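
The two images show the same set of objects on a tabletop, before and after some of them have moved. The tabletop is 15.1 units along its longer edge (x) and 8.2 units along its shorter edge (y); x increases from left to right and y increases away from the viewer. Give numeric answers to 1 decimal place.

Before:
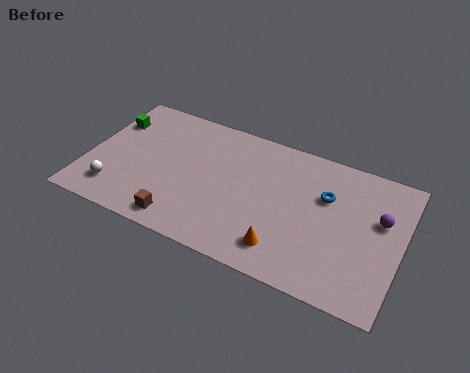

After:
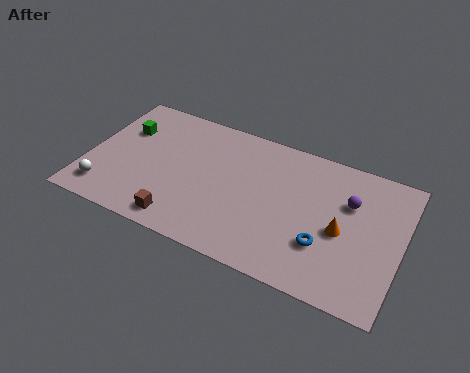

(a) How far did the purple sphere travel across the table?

1.6

The purple sphere was near (14.0, 5.1) before and (12.5, 5.5) after, so it travelled √(1.5² + 0.4²) ≈ 1.6 units.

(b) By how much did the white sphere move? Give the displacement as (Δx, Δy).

(-0.5, -0.2)

The white sphere was at about (1.6, 1.7) and moved to about (1.1, 1.5).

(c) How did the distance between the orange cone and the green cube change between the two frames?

+1.0

The distance was about 10.0 in the first image and 11.0 in the second, so they moved 1.0 units further apart.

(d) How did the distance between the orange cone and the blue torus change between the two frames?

-2.8

The distance was about 4.1 in the first image and 1.3 in the second, so they moved 2.8 units closer together.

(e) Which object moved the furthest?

the orange cone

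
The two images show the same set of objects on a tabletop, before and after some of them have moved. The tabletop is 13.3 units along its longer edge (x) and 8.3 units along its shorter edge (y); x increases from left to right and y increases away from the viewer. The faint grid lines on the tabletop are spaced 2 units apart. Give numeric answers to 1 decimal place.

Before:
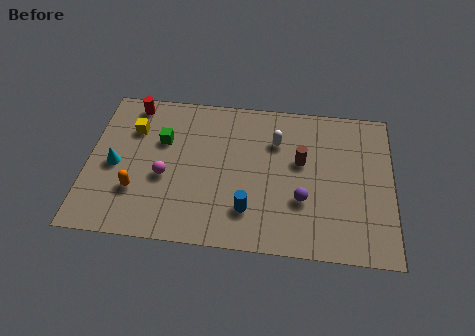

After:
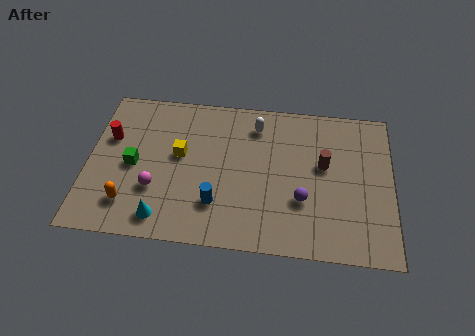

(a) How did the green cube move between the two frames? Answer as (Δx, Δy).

(-1.2, -1.5)

The green cube started near (3.2, 5.4) and ended near (2.0, 3.9).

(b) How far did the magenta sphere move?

0.8

The magenta sphere was near (3.4, 3.4) before and (3.0, 2.7) after, so it travelled √(0.4² + 0.7²) ≈ 0.8 units.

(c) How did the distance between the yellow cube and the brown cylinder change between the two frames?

-1.2

They were about 7.5 units apart before and 6.3 after — 1.2 units closer together.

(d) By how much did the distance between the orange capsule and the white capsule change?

+0.4

The distance was about 6.9 in the first image and 7.3 in the second, so they moved 0.4 units further apart.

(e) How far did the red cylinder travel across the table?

2.2

The red cylinder moved from about (1.8, 7.3) to (0.9, 5.3), a distance of √(0.9² + 2.0²) ≈ 2.2.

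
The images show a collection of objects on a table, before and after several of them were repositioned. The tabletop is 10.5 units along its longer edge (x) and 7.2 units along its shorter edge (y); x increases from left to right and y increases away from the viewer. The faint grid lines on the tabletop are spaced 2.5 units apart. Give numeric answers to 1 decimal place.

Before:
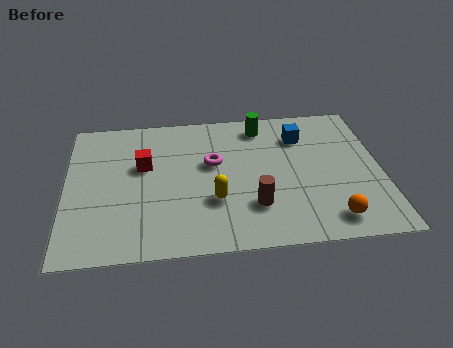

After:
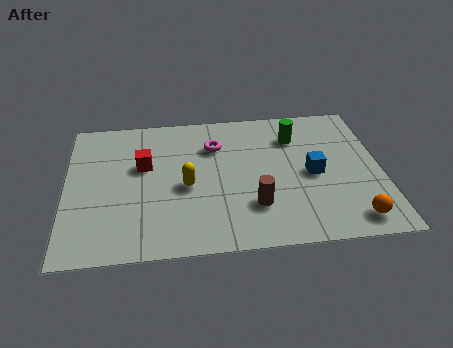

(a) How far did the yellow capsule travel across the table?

1.2

From (4.9, 2.4) to (4.0, 3.2), the yellow capsule covered √(0.9² + 0.8²) ≈ 1.2 units.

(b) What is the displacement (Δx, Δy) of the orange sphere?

(0.7, -0.1)

The orange sphere started near (8.7, 1.1) and ended near (9.4, 1.0).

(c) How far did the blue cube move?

2.0

From (7.9, 5.4) to (8.2, 3.4), the blue cube covered √(0.3² + 2.0²) ≈ 2.0 units.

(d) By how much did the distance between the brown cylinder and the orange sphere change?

+0.7

The distance was about 2.7 in the first image and 3.4 in the second, so they moved 0.7 units further apart.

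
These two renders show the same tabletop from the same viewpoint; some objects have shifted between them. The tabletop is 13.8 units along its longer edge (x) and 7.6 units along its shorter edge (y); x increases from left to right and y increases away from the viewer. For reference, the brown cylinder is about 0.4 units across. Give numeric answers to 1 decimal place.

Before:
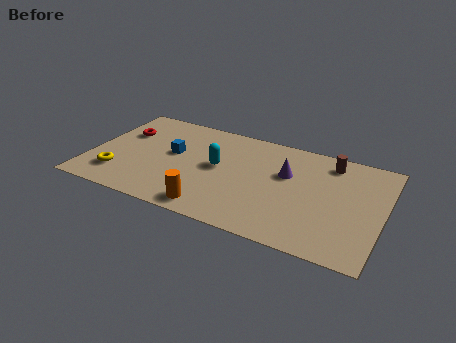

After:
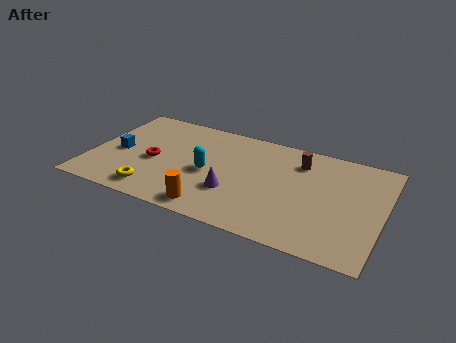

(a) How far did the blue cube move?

2.6

The blue cube moved from about (3.8, 4.3) to (1.3, 3.5), a distance of √(2.5² + 0.8²) ≈ 2.6.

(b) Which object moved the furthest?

the purple cone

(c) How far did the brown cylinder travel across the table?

1.5

From (11.1, 6.4) to (9.7, 5.9), the brown cylinder covered √(1.4² + 0.5²) ≈ 1.5 units.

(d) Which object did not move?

the orange cylinder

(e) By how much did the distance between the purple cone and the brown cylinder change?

+1.9

Before: roughly 2.5 units apart; after: 4.4. That's 1.9 units further apart.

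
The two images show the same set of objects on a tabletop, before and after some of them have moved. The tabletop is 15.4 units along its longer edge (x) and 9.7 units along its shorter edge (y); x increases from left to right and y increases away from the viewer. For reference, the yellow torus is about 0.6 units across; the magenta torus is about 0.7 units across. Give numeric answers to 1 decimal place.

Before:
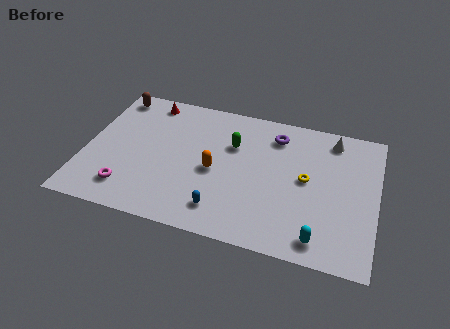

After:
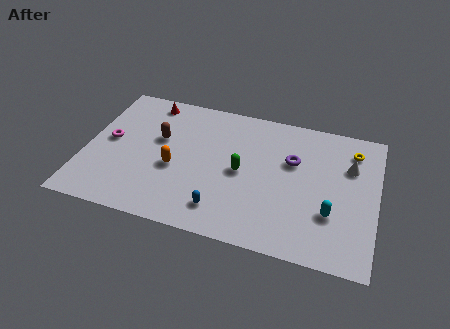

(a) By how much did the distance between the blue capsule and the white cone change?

-0.5

They were about 8.5 units apart before and 8.0 after — 0.5 units closer together.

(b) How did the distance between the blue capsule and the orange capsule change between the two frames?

+0.8

The distance was about 2.7 in the first image and 3.5 in the second, so they moved 0.8 units further apart.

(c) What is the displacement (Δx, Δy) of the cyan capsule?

(0.5, 1.8)

From the two frames, the cyan capsule sits at roughly (12.6, 1.3) before and (13.1, 3.1) after.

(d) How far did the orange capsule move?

2.1

From (6.9, 4.4) to (4.8, 4.0), the orange capsule covered √(2.1² + 0.4²) ≈ 2.1 units.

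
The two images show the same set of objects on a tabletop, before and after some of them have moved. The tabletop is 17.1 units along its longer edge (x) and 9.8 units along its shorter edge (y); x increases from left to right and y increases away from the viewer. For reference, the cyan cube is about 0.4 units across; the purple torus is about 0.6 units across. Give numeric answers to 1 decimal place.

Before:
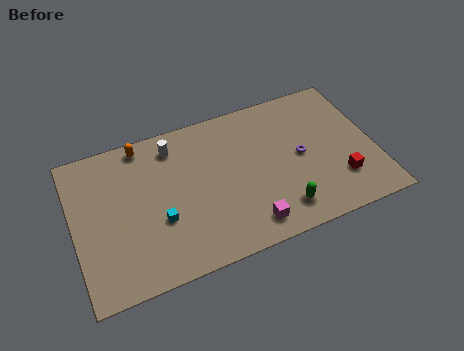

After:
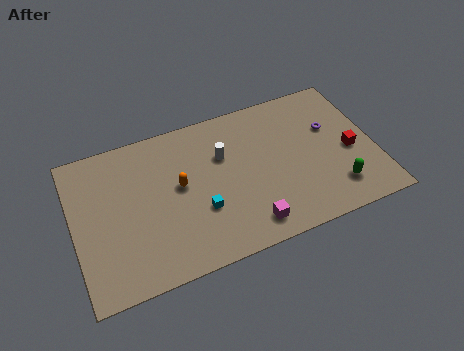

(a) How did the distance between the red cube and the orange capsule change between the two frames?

-2.6

The distance was about 12.4 in the first image and 9.8 in the second, so they moved 2.6 units closer together.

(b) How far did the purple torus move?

2.3

From (12.9, 4.9) to (14.8, 6.2), the purple torus covered √(1.9² + 1.3²) ≈ 2.3 units.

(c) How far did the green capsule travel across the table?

3.2

The green capsule moved from about (11.4, 1.8) to (14.6, 2.1), a distance of √(3.2² + 0.3²) ≈ 3.2.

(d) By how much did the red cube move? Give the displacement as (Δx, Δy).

(0.8, 1.7)

The red cube was at about (14.9, 2.6) and moved to about (15.7, 4.3).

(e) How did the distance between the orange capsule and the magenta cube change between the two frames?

-3.8

Before: roughly 9.0 units apart; after: 5.2. That's 3.8 units closer together.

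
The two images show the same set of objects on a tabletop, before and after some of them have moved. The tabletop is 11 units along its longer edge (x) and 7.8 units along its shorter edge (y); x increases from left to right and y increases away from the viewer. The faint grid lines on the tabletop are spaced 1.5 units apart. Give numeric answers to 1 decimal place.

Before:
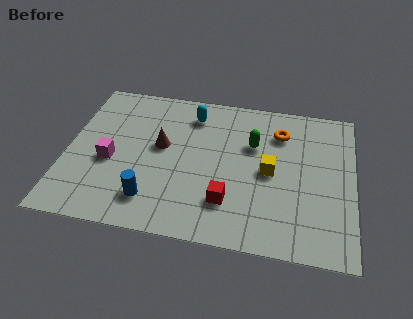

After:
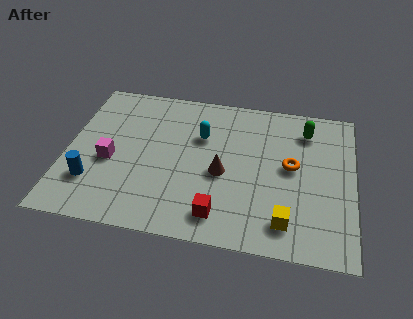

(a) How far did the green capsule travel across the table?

2.3

From (7.1, 5.1) to (9.1, 6.2), the green capsule covered √(2.0² + 1.1²) ≈ 2.3 units.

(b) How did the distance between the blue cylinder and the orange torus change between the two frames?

+1.4

The distance was about 6.4 in the first image and 7.8 in the second, so they moved 1.4 units further apart.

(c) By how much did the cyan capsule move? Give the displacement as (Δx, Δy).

(0.4, -1.1)

From the two frames, the cyan capsule sits at roughly (4.7, 6.3) before and (5.1, 5.2) after.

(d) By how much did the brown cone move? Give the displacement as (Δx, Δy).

(2.4, -1.0)

From the two frames, the brown cone sits at roughly (3.6, 4.4) before and (6.0, 3.4) after.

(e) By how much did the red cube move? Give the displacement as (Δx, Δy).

(-0.3, -0.7)

The red cube started near (6.3, 2.0) and ended near (6.0, 1.3).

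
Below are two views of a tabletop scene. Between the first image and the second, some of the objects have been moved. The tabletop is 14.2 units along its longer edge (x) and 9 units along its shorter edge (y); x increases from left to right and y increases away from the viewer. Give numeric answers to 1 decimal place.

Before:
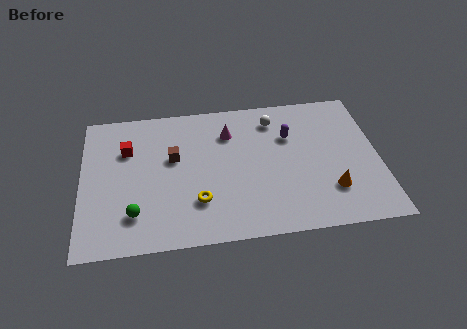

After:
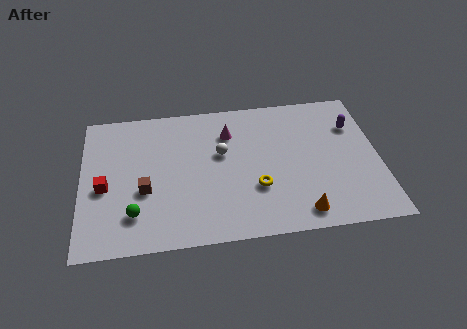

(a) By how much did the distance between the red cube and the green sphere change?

-1.8

The distance was about 4.1 in the first image and 2.3 in the second, so they moved 1.8 units closer together.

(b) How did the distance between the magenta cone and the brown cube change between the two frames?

+2.2

The distance was about 3.0 in the first image and 5.2 in the second, so they moved 2.2 units further apart.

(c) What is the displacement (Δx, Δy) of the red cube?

(-1.1, -2.3)

From the two frames, the red cube sits at roughly (2.2, 6.2) before and (1.1, 3.9) after.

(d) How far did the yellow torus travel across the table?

2.8

From (5.5, 2.5) to (8.3, 3.0), the yellow torus covered √(2.8² + 0.5²) ≈ 2.8 units.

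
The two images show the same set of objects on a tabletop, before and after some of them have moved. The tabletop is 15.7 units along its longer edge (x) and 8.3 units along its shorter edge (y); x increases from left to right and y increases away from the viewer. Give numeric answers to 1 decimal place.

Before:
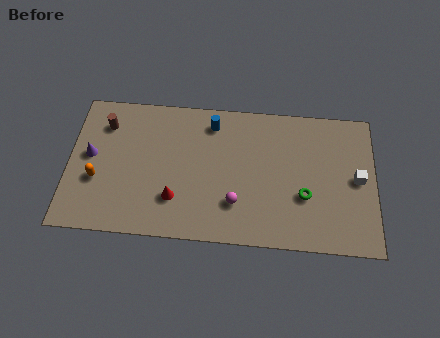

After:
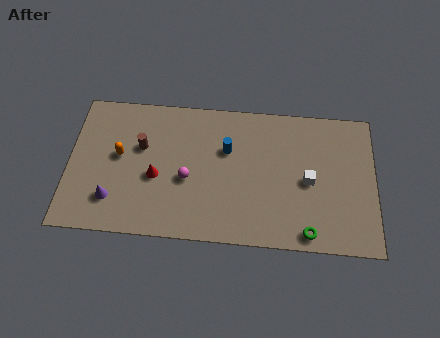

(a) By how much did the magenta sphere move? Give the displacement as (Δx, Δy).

(-2.5, 1.2)

The magenta sphere was at about (8.6, 2.3) and moved to about (6.1, 3.5).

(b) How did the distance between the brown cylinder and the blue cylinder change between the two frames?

-1.1

The distance was about 5.5 in the first image and 4.4 in the second, so they moved 1.1 units closer together.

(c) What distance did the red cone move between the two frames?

1.6

The red cone was near (5.5, 2.3) before and (4.5, 3.5) after, so it travelled √(1.0² + 1.2²) ≈ 1.6 units.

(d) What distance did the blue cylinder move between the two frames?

1.7

The blue cylinder moved from about (7.3, 6.9) to (8.1, 5.4), a distance of √(0.8² + 1.5²) ≈ 1.7.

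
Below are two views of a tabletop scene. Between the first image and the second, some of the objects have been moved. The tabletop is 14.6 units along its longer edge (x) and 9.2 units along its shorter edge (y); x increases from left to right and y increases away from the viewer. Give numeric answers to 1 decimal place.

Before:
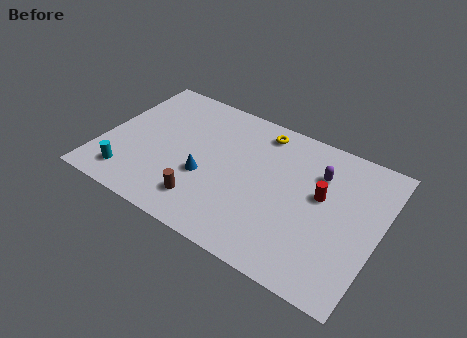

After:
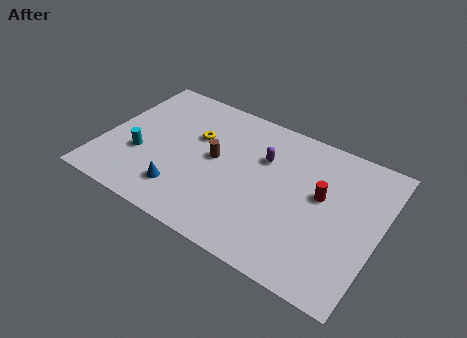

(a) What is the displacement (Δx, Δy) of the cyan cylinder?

(0.3, 1.7)

The cyan cylinder was at about (1.8, 1.6) and moved to about (2.1, 3.3).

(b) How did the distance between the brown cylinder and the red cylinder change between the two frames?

-1.0

The distance was about 6.6 in the first image and 5.6 in the second, so they moved 1.0 units closer together.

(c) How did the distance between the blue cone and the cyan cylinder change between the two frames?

-1.4

The distance was about 4.2 in the first image and 2.8 in the second, so they moved 1.4 units closer together.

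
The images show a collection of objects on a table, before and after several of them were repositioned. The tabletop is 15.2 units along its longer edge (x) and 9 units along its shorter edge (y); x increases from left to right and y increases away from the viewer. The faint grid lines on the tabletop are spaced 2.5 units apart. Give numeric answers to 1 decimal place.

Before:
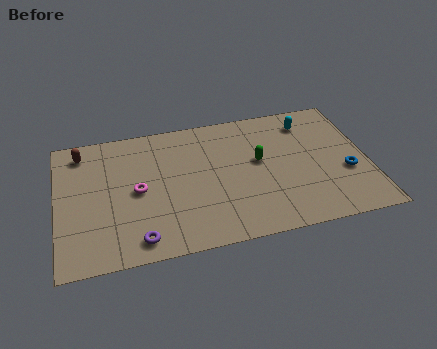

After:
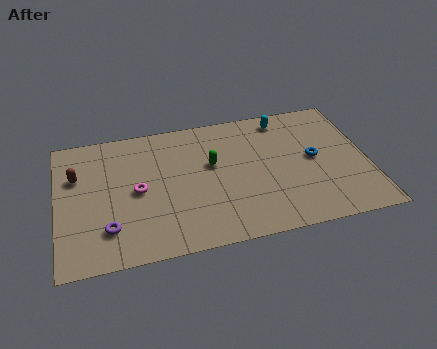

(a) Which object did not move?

the magenta torus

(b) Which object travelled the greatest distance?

the green capsule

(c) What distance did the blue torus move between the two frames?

2.0

From (14.1, 3.4) to (12.6, 4.7), the blue torus covered √(1.5² + 1.3²) ≈ 2.0 units.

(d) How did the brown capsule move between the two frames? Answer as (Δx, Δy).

(-0.3, -1.6)

The brown capsule was at about (1.3, 7.6) and moved to about (1.0, 6.0).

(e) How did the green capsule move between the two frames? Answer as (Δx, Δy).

(-2.3, 0.3)

From the two frames, the green capsule sits at roughly (9.9, 5.1) before and (7.6, 5.4) after.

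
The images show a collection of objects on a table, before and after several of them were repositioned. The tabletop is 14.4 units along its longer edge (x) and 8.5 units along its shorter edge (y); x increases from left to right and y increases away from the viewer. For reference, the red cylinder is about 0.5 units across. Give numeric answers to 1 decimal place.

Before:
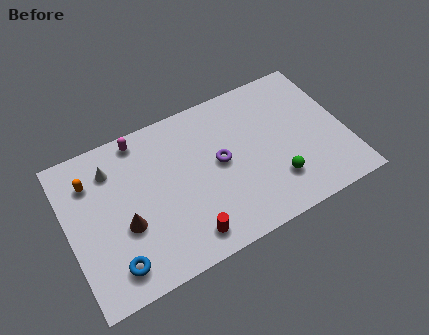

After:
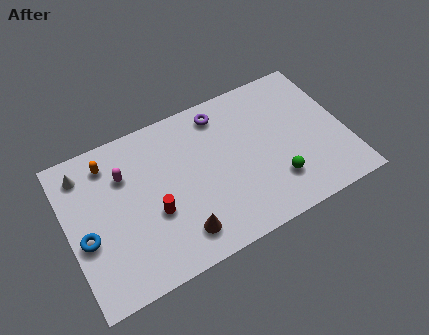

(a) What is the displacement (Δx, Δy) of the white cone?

(-1.4, 0.4)

The white cone started near (2.5, 6.6) and ended near (1.1, 7.0).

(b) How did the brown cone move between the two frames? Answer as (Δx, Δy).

(2.6, -1.7)

The brown cone started near (2.8, 3.3) and ended near (5.4, 1.6).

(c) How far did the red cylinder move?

2.4

The red cylinder moved from about (5.7, 1.3) to (4.3, 3.3), a distance of √(1.4² + 2.0²) ≈ 2.4.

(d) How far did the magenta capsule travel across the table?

1.9

From (4.1, 7.6) to (3.1, 6.0), the magenta capsule covered √(1.0² + 1.6²) ≈ 1.9 units.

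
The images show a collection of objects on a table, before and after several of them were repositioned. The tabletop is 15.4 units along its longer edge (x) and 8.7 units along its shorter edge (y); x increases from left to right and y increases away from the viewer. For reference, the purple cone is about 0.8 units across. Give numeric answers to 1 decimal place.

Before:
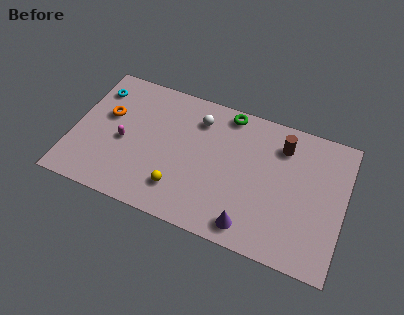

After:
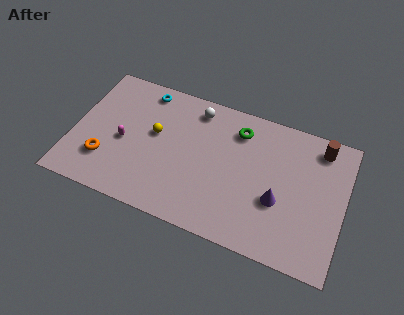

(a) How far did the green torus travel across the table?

1.1

The green torus was near (8.5, 7.8) before and (9.2, 6.9) after, so it travelled √(0.7² + 0.9²) ≈ 1.1 units.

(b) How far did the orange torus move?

2.9

The orange torus was near (1.8, 5.3) before and (2.0, 2.4) after, so it travelled √(0.2² + 2.9²) ≈ 2.9 units.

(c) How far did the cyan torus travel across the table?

2.8

From (1.0, 6.8) to (3.7, 7.6), the cyan torus covered √(2.7² + 0.8²) ≈ 2.8 units.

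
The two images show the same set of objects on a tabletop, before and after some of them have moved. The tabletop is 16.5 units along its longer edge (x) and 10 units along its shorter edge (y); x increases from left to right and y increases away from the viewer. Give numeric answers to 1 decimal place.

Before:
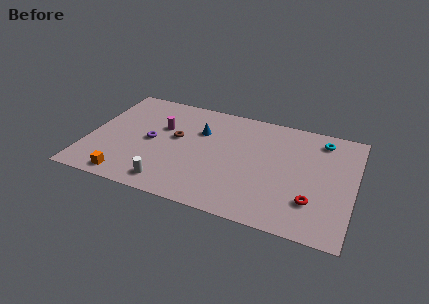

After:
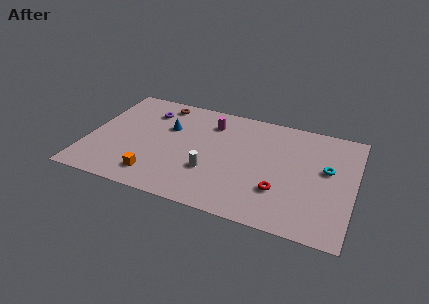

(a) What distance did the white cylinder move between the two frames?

3.1

From (5.4, 1.4) to (7.8, 3.3), the white cylinder covered √(2.4² + 1.9²) ≈ 3.1 units.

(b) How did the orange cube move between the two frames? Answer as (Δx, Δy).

(1.7, 0.7)

From the two frames, the orange cube sits at roughly (2.8, 1.1) before and (4.5, 1.8) after.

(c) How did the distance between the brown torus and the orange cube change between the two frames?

+1.6

The distance was about 5.3 in the first image and 6.9 in the second, so they moved 1.6 units further apart.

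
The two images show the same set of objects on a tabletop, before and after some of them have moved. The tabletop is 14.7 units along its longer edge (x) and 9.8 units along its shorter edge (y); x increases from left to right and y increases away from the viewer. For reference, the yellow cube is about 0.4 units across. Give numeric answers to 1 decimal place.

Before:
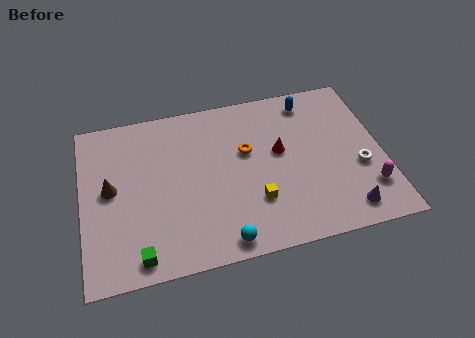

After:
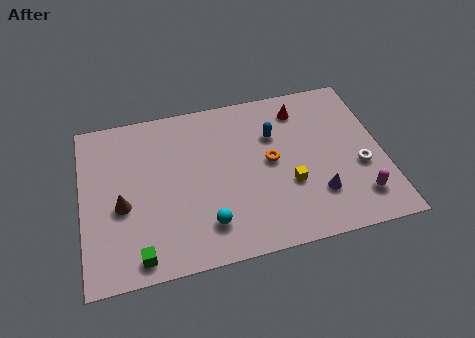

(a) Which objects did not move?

the green cube and the white torus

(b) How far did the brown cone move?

1.2

From (1.4, 5.2) to (1.9, 4.1), the brown cone covered √(0.5² + 1.1²) ≈ 1.2 units.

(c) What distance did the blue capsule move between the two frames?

2.5

From (11.4, 8.4) to (9.5, 6.7), the blue capsule covered √(1.9² + 1.7²) ≈ 2.5 units.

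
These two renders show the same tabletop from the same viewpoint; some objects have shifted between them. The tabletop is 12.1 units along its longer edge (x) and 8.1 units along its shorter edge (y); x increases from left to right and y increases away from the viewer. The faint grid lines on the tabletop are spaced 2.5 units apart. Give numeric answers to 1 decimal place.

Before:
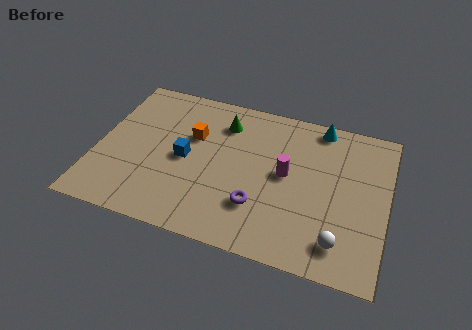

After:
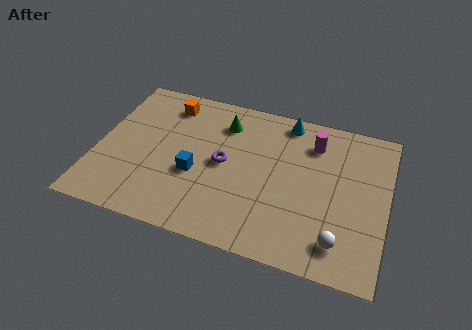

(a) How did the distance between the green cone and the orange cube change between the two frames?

+0.8

They were about 1.6 units apart before and 2.4 after — 0.8 units further apart.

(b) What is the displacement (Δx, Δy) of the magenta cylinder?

(1.0, 2.0)

From the two frames, the magenta cylinder sits at roughly (7.9, 4.3) before and (8.9, 6.3) after.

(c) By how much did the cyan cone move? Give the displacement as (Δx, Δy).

(-1.4, -0.1)

The cyan cone was at about (9.1, 7.3) and moved to about (7.7, 7.2).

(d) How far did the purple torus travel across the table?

2.4

The purple torus was near (6.9, 2.3) before and (5.3, 4.1) after, so it travelled √(1.6² + 1.8²) ≈ 2.4 units.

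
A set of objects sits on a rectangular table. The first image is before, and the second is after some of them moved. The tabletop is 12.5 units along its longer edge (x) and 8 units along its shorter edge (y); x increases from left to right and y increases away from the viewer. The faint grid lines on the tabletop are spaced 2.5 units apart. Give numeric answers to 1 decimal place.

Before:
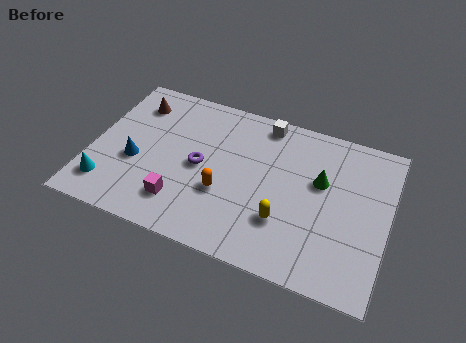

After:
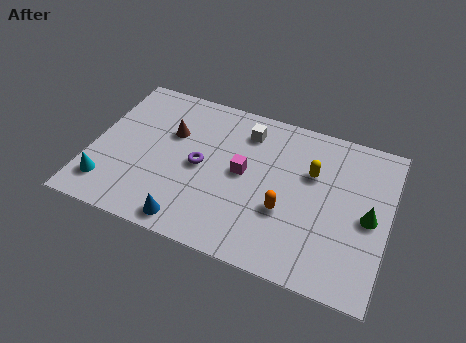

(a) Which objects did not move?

the cyan cone and the purple torus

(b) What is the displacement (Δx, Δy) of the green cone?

(2.1, -1.1)

From the two frames, the green cone sits at roughly (9.6, 4.9) before and (11.7, 3.8) after.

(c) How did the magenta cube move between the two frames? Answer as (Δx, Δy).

(2.4, 2.4)

The magenta cube was at about (4.0, 1.8) and moved to about (6.4, 4.2).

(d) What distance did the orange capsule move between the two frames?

2.6

From (5.7, 2.9) to (8.3, 2.9), the orange capsule covered √(2.6² + 0.0²) ≈ 2.6 units.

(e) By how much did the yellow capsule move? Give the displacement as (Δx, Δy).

(0.9, 2.8)

From the two frames, the yellow capsule sits at roughly (8.3, 2.4) before and (9.2, 5.2) after.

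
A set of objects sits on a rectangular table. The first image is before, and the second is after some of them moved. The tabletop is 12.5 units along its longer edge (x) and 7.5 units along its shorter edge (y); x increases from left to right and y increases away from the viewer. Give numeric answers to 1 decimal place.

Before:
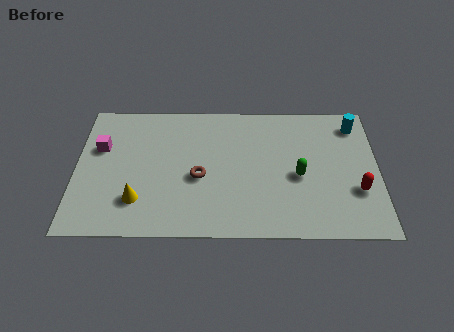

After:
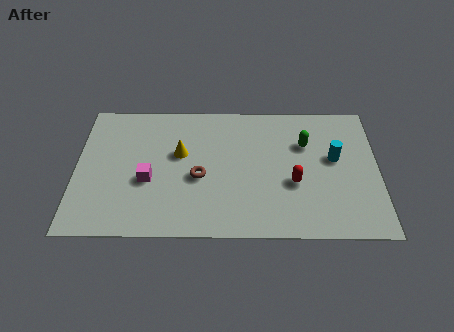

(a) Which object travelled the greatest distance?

the yellow cone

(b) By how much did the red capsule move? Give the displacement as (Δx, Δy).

(-2.6, 0.4)

The red capsule was at about (11.6, 2.5) and moved to about (9.0, 2.9).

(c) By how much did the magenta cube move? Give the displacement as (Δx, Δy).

(2.0, -1.8)

From the two frames, the magenta cube sits at roughly (1.0, 4.8) before and (3.0, 3.0) after.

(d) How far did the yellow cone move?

3.1

The yellow cone moved from about (2.6, 1.9) to (4.3, 4.5), a distance of √(1.7² + 2.6²) ≈ 3.1.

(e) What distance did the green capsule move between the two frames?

1.8

The green capsule moved from about (9.2, 3.3) to (9.5, 5.1), a distance of √(0.3² + 1.8²) ≈ 1.8.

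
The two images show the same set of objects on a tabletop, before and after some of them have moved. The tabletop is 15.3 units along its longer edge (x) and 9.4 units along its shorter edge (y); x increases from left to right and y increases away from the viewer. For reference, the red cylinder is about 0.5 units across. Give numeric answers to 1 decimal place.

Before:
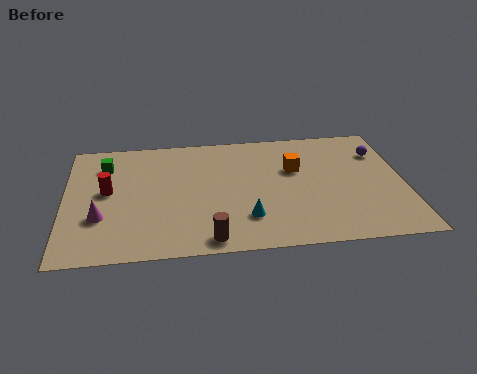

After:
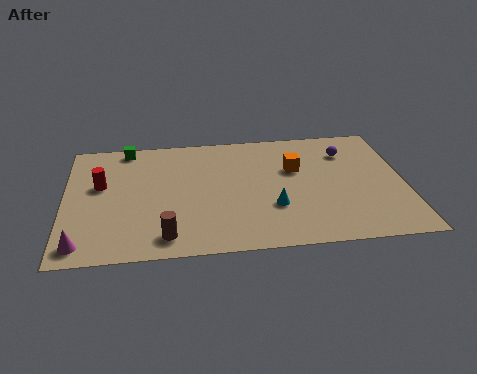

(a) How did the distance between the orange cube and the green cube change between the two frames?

-0.7

They were about 8.7 units apart before and 8.0 after — 0.7 units closer together.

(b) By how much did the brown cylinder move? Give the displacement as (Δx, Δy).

(-1.9, 0.4)

The brown cylinder started near (6.4, 1.0) and ended near (4.5, 1.4).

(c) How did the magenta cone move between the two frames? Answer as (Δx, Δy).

(-0.8, -1.9)

From the two frames, the magenta cone sits at roughly (1.6, 3.1) before and (0.8, 1.2) after.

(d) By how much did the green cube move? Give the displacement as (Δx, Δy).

(1.0, 1.3)

The green cube started near (1.8, 7.2) and ended near (2.8, 8.5).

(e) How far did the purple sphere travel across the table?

1.5

From (14.3, 6.9) to (12.8, 7.1), the purple sphere covered √(1.5² + 0.2²) ≈ 1.5 units.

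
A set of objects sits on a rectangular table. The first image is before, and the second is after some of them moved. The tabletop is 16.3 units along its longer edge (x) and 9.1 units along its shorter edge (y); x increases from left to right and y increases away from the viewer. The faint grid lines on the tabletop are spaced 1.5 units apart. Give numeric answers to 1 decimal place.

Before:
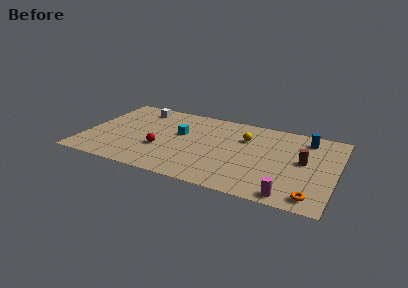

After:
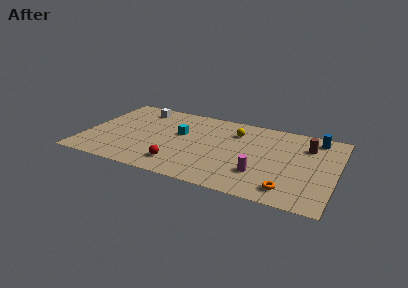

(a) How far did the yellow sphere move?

0.9

The yellow sphere moved from about (10.3, 6.3) to (9.6, 6.8), a distance of √(0.7² + 0.5²) ≈ 0.9.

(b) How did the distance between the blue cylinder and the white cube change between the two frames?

+0.6

They were about 11.1 units apart before and 11.7 after — 0.6 units further apart.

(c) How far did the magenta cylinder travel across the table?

2.6

From (13.6, 0.9) to (11.6, 2.6), the magenta cylinder covered √(2.0² + 1.7²) ≈ 2.6 units.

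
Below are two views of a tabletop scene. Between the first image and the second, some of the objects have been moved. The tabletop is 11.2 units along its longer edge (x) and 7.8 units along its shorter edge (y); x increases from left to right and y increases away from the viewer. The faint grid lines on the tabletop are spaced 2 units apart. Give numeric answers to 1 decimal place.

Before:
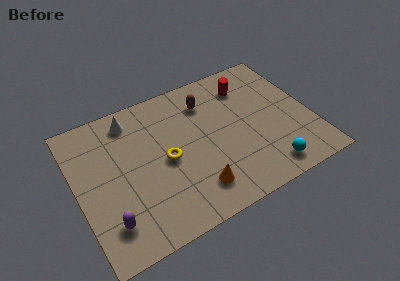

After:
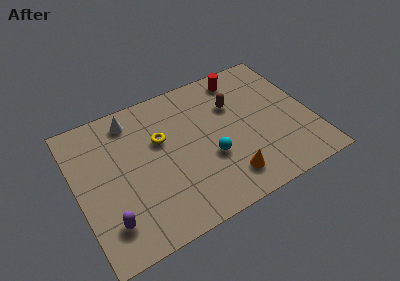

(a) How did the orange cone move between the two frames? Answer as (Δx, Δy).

(1.5, -0.1)

The orange cone was at about (5.3, 1.6) and moved to about (6.8, 1.5).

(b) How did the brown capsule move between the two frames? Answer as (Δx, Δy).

(1.2, -0.7)

The brown capsule was at about (6.5, 6.0) and moved to about (7.7, 5.3).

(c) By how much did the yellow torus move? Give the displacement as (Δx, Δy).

(-0.1, 1.2)

The yellow torus was at about (4.2, 3.7) and moved to about (4.1, 4.9).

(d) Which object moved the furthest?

the cyan sphere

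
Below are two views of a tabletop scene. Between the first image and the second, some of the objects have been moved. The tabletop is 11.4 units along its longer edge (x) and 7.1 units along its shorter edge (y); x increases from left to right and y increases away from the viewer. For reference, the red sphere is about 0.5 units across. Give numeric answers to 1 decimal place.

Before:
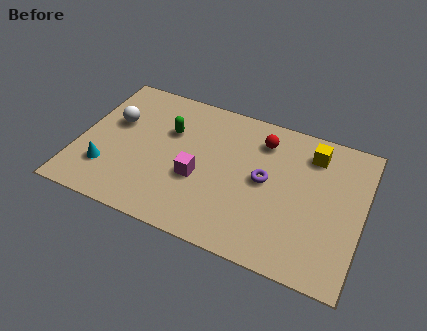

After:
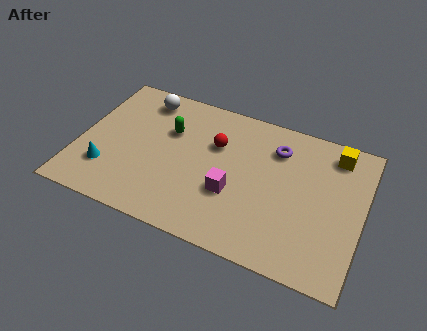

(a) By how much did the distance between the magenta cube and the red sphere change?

-1.3

The distance was about 3.6 in the first image and 2.3 in the second, so they moved 1.3 units closer together.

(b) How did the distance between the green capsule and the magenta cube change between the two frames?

+1.1

The distance was about 2.4 in the first image and 3.5 in the second, so they moved 1.1 units further apart.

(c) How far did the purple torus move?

1.7

The purple torus was near (7.5, 3.7) before and (7.8, 5.4) after, so it travelled √(0.3² + 1.7²) ≈ 1.7 units.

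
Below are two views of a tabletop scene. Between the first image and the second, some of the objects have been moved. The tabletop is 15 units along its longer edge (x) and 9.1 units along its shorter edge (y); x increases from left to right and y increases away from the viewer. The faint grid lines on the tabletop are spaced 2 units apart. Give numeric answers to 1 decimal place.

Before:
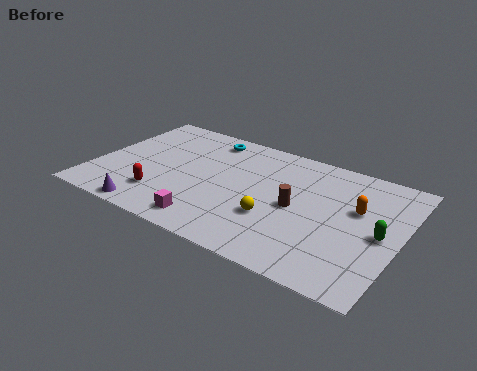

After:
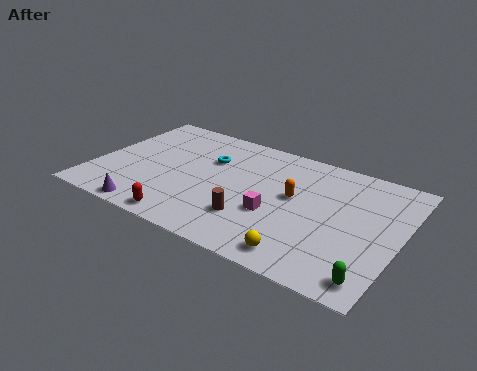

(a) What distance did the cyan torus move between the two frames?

1.7

The cyan torus moved from about (5.0, 7.8) to (5.4, 6.1), a distance of √(0.4² + 1.7²) ≈ 1.7.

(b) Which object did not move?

the purple cone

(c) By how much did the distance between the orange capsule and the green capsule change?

+4.0

They were about 1.8 units apart before and 5.8 after — 4.0 units further apart.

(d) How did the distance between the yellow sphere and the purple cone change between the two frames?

+1.3

Before: roughly 6.2 units apart; after: 7.5. That's 1.3 units further apart.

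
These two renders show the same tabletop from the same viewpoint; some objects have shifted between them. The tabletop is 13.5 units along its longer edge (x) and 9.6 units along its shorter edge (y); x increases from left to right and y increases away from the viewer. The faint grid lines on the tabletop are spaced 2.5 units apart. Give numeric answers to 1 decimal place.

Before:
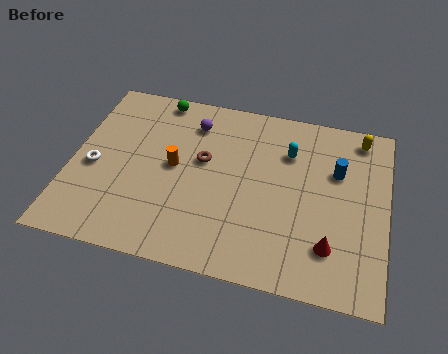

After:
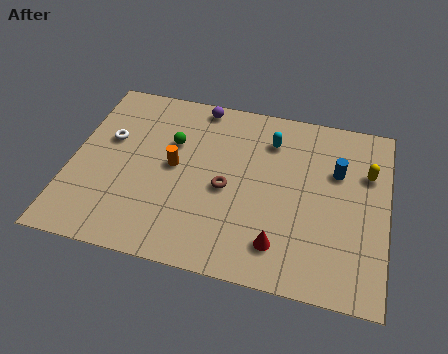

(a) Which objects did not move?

the orange cylinder and the blue cylinder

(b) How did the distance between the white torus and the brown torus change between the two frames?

+0.6

The distance was about 4.8 in the first image and 5.4 in the second, so they moved 0.6 units further apart.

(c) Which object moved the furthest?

the green sphere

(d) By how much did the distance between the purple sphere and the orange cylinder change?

+1.1

The distance was about 2.7 in the first image and 3.8 in the second, so they moved 1.1 units further apart.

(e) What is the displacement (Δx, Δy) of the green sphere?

(0.8, -2.4)

The green sphere started near (3.4, 8.7) and ended near (4.2, 6.3).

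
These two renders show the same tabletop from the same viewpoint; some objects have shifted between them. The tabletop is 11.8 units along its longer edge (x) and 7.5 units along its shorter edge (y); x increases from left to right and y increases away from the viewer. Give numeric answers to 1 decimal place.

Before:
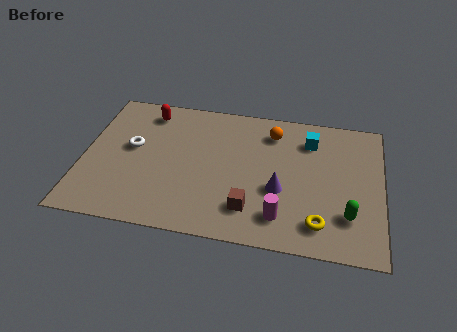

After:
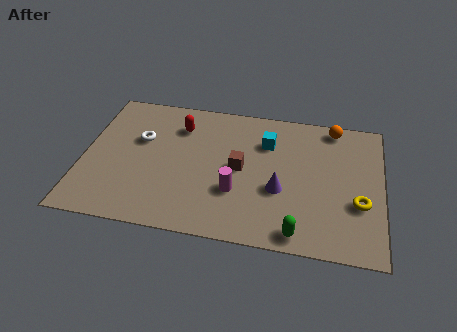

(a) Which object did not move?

the purple cone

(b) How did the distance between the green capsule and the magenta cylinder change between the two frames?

+0.4

They were about 2.6 units apart before and 3.0 after — 0.4 units further apart.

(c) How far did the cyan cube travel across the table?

1.7

The cyan cube was near (8.9, 5.8) before and (7.2, 5.4) after, so it travelled √(1.7² + 0.4²) ≈ 1.7 units.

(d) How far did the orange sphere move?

2.5

The orange sphere moved from about (7.4, 6.0) to (9.8, 6.7), a distance of √(2.4² + 0.7²) ≈ 2.5.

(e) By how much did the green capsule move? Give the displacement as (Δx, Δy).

(-1.9, -1.2)

The green capsule was at about (10.5, 2.0) and moved to about (8.6, 0.8).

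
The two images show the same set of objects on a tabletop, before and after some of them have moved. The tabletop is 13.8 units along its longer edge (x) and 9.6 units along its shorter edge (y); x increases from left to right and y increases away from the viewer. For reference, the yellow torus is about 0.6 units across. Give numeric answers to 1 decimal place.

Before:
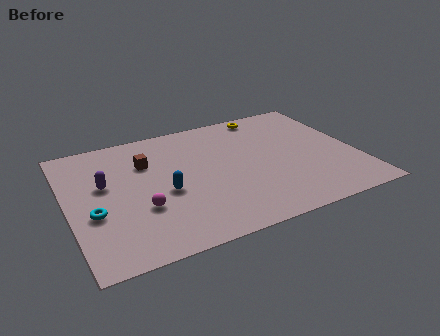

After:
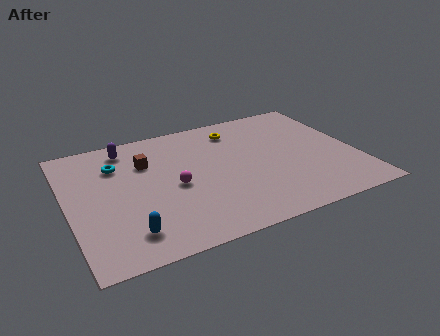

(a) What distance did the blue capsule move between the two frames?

3.0

The blue capsule was near (4.5, 4.1) before and (2.5, 1.8) after, so it travelled √(2.0² + 2.3²) ≈ 3.0 units.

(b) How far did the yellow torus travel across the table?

1.8

From (10.0, 8.6) to (8.4, 7.8), the yellow torus covered √(1.6² + 0.8²) ≈ 1.8 units.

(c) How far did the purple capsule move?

2.8

The purple capsule moved from about (1.8, 5.7) to (3.1, 8.2), a distance of √(1.3² + 2.5²) ≈ 2.8.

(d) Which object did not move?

the brown cube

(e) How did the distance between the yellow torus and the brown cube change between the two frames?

-1.8

The distance was about 6.4 in the first image and 4.6 in the second, so they moved 1.8 units closer together.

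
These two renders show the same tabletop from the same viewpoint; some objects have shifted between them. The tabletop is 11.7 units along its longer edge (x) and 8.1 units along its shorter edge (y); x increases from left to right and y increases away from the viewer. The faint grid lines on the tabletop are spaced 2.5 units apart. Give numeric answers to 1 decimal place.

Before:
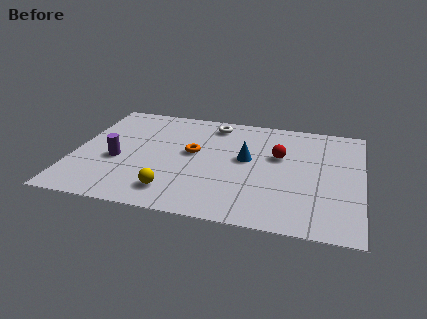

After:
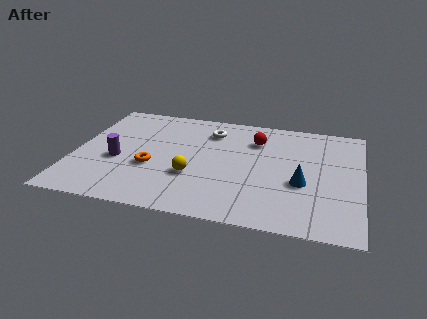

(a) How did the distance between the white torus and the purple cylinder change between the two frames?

-0.5

Before: roughly 5.2 units apart; after: 4.7. That's 0.5 units closer together.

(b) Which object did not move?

the purple cylinder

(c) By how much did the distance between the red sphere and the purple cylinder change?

-0.6

The distance was about 6.7 in the first image and 6.1 in the second, so they moved 0.6 units closer together.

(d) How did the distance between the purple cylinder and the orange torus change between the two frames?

-1.8

Before: roughly 3.2 units apart; after: 1.4. That's 1.8 units closer together.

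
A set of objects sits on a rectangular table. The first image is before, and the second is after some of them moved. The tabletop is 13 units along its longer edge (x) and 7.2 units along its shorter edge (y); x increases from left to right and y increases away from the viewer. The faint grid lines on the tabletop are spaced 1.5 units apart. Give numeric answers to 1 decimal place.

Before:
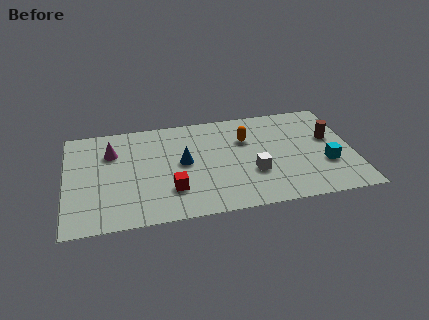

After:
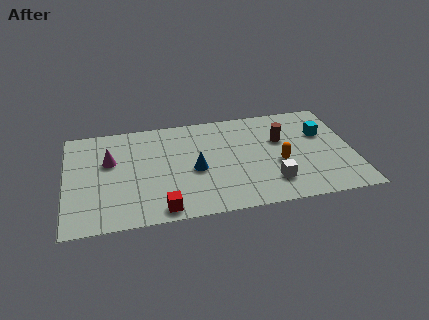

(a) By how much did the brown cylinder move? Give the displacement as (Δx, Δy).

(-2.2, 0.3)

The brown cylinder was at about (12.0, 4.3) and moved to about (9.8, 4.6).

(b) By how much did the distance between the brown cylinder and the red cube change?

-0.9

Before: roughly 7.7 units apart; after: 6.8. That's 0.9 units closer together.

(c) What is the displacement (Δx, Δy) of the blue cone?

(0.5, -0.6)

From the two frames, the blue cone sits at roughly (5.3, 3.8) before and (5.8, 3.2) after.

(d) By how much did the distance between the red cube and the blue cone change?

+1.0

Before: roughly 1.9 units apart; after: 2.9. That's 1.0 units further apart.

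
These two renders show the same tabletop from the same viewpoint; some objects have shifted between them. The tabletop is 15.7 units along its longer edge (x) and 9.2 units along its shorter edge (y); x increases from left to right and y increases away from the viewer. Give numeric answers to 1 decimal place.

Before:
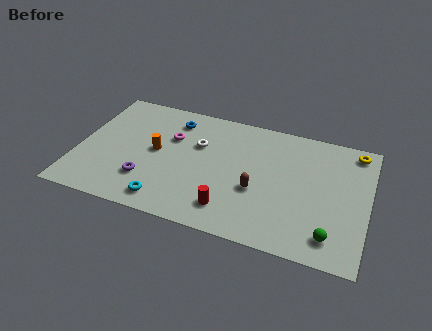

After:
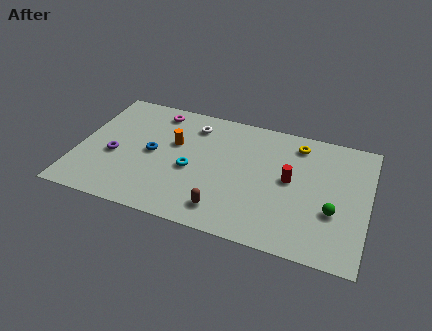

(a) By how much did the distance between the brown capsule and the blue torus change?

-1.1

Before: roughly 6.3 units apart; after: 5.2. That's 1.1 units closer together.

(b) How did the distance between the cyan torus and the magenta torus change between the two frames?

-0.3

They were about 4.8 units apart before and 4.5 after — 0.3 units closer together.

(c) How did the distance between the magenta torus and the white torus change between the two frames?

+0.7

They were about 1.5 units apart before and 2.2 after — 0.7 units further apart.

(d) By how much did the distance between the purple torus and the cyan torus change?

+2.5

They were about 1.7 units apart before and 4.2 after — 2.5 units further apart.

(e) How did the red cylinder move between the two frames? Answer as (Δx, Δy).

(3.0, 3.1)

From the two frames, the red cylinder sits at roughly (8.5, 1.8) before and (11.5, 4.9) after.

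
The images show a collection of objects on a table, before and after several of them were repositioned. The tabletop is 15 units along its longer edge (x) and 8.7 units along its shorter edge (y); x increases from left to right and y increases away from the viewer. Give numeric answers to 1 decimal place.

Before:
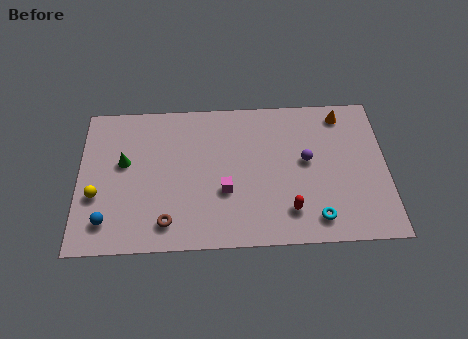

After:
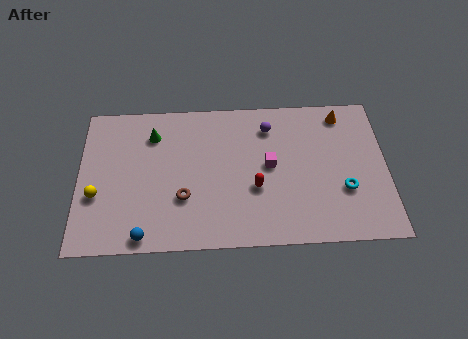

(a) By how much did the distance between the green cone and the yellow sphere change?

+2.1

Before: roughly 2.3 units apart; after: 4.4. That's 2.1 units further apart.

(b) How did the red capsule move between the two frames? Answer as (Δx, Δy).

(-1.6, 1.4)

The red capsule started near (10.2, 1.9) and ended near (8.6, 3.3).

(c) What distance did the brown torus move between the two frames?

1.6

From (4.3, 1.5) to (5.1, 2.9), the brown torus covered √(0.8² + 1.4²) ≈ 1.6 units.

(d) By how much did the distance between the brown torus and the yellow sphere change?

+0.4

They were about 3.8 units apart before and 4.2 after — 0.4 units further apart.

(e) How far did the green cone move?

2.1

The green cone was near (2.2, 5.1) before and (3.6, 6.7) after, so it travelled √(1.4² + 1.6²) ≈ 2.1 units.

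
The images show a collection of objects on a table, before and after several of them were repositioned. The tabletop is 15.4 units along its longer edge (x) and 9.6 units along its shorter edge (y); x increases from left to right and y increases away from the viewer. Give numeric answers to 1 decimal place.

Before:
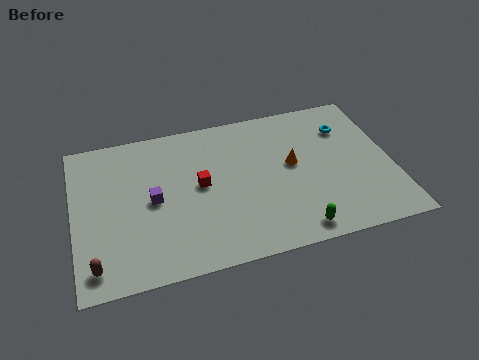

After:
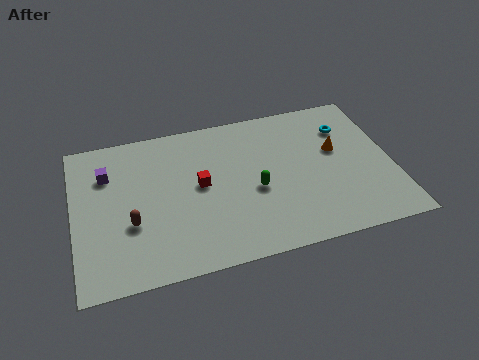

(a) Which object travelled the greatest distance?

the green capsule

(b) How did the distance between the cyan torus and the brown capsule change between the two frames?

-2.4

The distance was about 13.7 in the first image and 11.3 in the second, so they moved 2.4 units closer together.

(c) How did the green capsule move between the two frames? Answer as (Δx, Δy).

(-1.7, 3.0)

The green capsule started near (10.4, 1.1) and ended near (8.7, 4.1).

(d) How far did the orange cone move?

2.2

From (10.6, 5.3) to (12.8, 5.7), the orange cone covered √(2.2² + 0.4²) ≈ 2.2 units.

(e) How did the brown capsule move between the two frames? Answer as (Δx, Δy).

(1.8, 2.1)

From the two frames, the brown capsule sits at roughly (0.9, 1.4) before and (2.7, 3.5) after.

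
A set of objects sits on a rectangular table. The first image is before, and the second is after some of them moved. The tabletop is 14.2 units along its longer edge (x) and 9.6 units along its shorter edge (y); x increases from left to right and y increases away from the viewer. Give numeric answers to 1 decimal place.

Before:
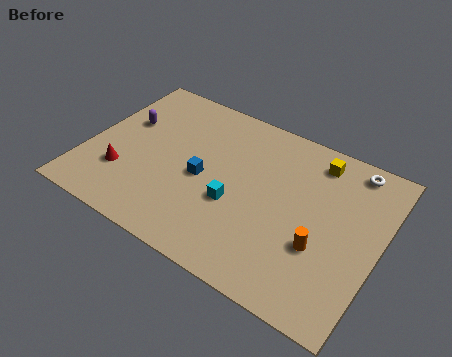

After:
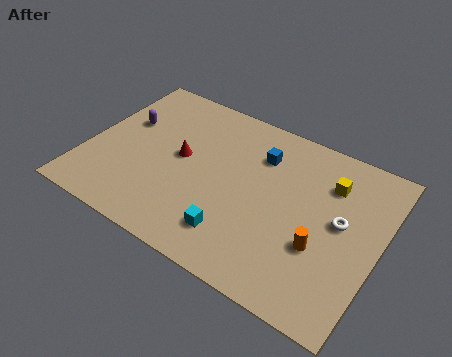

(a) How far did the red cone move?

3.4

The red cone moved from about (2.0, 2.8) to (4.5, 5.1), a distance of √(2.5² + 2.3²) ≈ 3.4.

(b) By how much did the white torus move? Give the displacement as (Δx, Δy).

(-0.1, -3.3)

The white torus started near (12.4, 8.5) and ended near (12.3, 5.2).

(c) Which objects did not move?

the orange cylinder and the purple capsule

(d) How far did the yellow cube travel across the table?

1.3

The yellow cube was near (10.7, 8.1) before and (11.5, 7.1) after, so it travelled √(0.8² + 1.0²) ≈ 1.3 units.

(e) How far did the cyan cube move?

1.7

The cyan cube moved from about (7.4, 3.7) to (7.7, 2.0), a distance of √(0.3² + 1.7²) ≈ 1.7.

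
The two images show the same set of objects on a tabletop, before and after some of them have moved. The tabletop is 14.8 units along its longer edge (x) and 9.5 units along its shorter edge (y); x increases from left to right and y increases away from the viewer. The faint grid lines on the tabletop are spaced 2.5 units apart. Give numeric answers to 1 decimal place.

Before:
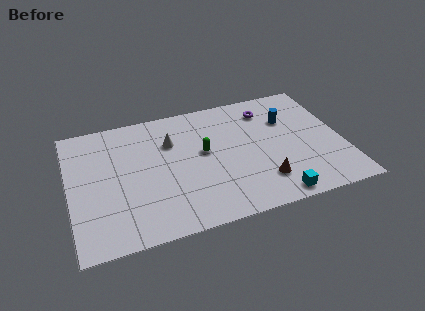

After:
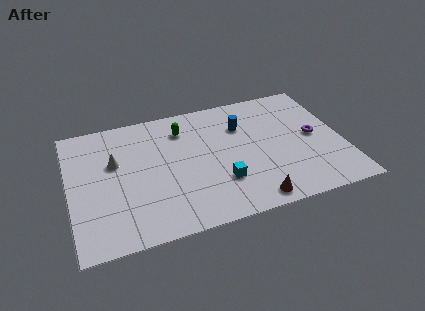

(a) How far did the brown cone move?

1.4

The brown cone moved from about (10.2, 2.2) to (9.5, 1.0), a distance of √(0.7² + 1.2²) ≈ 1.4.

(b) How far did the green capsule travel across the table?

2.3

The green capsule was near (7.3, 5.3) before and (6.3, 7.4) after, so it travelled √(1.0² + 2.1²) ≈ 2.3 units.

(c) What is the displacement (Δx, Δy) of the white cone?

(-3.1, -0.7)

The white cone was at about (5.6, 6.6) and moved to about (2.5, 5.9).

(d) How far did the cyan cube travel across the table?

3.3

The cyan cube moved from about (10.7, 0.9) to (8.0, 2.8), a distance of √(2.7² + 1.9²) ≈ 3.3.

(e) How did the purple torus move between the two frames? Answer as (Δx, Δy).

(2.3, -2.8)

The purple torus started near (11.0, 7.6) and ended near (13.3, 4.8).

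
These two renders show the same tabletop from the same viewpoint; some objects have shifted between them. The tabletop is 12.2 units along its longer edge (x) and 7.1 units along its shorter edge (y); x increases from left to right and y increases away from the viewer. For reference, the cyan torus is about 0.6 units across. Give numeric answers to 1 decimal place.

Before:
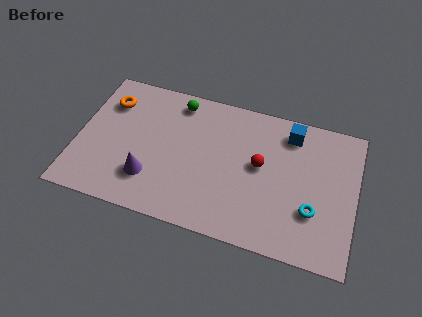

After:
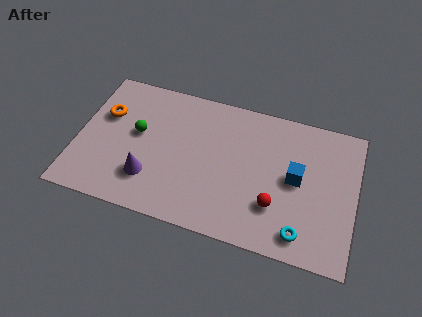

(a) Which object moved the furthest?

the green sphere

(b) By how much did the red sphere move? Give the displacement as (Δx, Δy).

(0.8, -1.8)

The red sphere was at about (8.0, 3.9) and moved to about (8.8, 2.1).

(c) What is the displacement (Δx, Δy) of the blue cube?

(0.4, -2.2)

The blue cube started near (9.2, 5.9) and ended near (9.6, 3.7).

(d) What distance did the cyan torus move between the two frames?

1.3

The cyan torus moved from about (10.4, 2.3) to (10.0, 1.1), a distance of √(0.4² + 1.2²) ≈ 1.3.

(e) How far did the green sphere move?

2.6

The green sphere moved from about (4.2, 6.1) to (2.6, 4.0), a distance of √(1.6² + 2.1²) ≈ 2.6.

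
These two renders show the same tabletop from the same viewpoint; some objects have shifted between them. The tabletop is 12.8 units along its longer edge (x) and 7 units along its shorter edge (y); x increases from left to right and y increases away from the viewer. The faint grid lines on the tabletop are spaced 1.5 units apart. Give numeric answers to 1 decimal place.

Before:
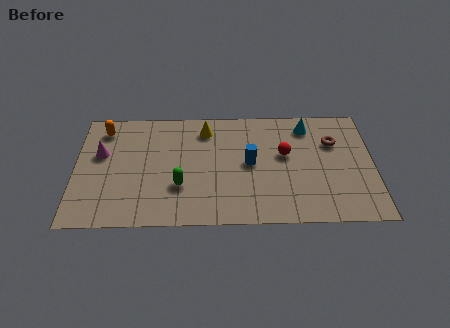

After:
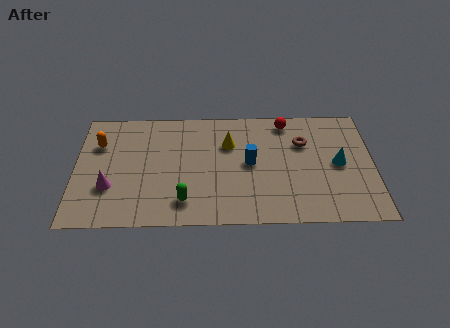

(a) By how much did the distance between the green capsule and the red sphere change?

+1.6

They were about 4.8 units apart before and 6.4 after — 1.6 units further apart.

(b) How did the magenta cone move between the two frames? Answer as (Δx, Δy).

(0.4, -2.0)

The magenta cone started near (1.1, 4.3) and ended near (1.5, 2.3).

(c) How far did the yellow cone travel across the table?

1.3

The yellow cone was near (5.6, 5.7) before and (6.6, 4.8) after, so it travelled √(1.0² + 0.9²) ≈ 1.3 units.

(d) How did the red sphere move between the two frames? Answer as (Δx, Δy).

(0.1, 2.0)

The red sphere was at about (9.0, 4.1) and moved to about (9.1, 6.1).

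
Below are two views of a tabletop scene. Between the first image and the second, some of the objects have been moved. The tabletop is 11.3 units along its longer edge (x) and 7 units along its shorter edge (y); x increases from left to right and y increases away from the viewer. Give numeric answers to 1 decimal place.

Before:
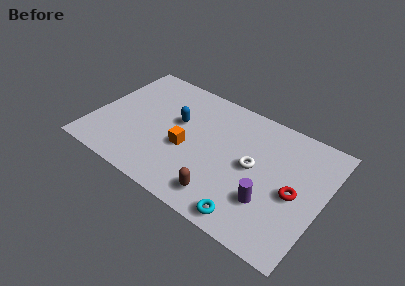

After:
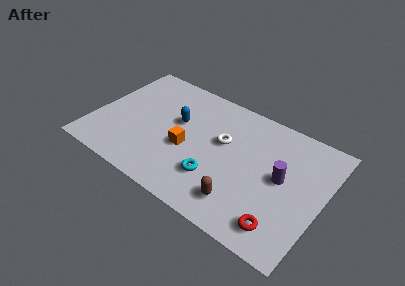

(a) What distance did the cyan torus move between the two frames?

2.2

The cyan torus was near (8.2, 0.8) before and (6.3, 2.0) after, so it travelled √(1.9² + 1.2²) ≈ 2.2 units.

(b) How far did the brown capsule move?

0.9

The brown capsule was near (6.8, 1.2) before and (7.7, 1.4) after, so it travelled √(0.9² + 0.2²) ≈ 0.9 units.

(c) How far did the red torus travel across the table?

2.0

The red torus was near (10.0, 3.2) before and (9.7, 1.2) after, so it travelled √(0.3² + 2.0²) ≈ 2.0 units.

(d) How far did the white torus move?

1.7

The white torus moved from about (7.9, 3.6) to (6.3, 4.2), a distance of √(1.6² + 0.6²) ≈ 1.7.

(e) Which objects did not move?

the blue capsule and the orange cube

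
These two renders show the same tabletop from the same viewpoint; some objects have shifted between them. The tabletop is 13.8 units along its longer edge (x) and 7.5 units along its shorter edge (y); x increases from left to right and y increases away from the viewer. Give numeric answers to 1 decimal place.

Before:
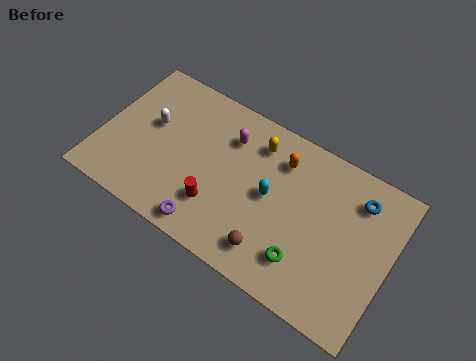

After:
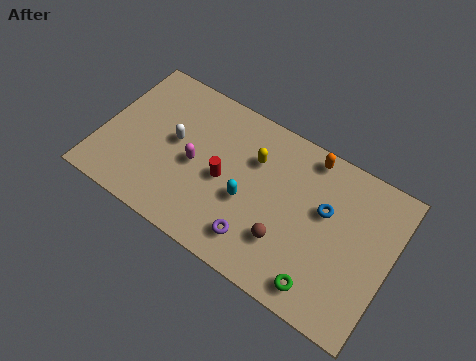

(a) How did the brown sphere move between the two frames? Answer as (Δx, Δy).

(0.5, 0.8)

From the two frames, the brown sphere sits at roughly (8.6, 1.4) before and (9.1, 2.2) after.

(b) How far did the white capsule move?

1.2

The white capsule moved from about (2.2, 4.4) to (3.4, 4.1), a distance of √(1.2² + 0.3²) ≈ 1.2.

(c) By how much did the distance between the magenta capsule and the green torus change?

+1.2

Before: roughly 5.7 units apart; after: 6.9. That's 1.2 units further apart.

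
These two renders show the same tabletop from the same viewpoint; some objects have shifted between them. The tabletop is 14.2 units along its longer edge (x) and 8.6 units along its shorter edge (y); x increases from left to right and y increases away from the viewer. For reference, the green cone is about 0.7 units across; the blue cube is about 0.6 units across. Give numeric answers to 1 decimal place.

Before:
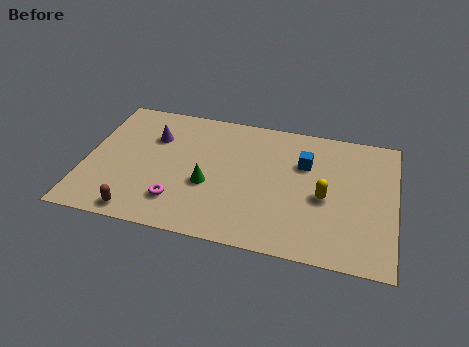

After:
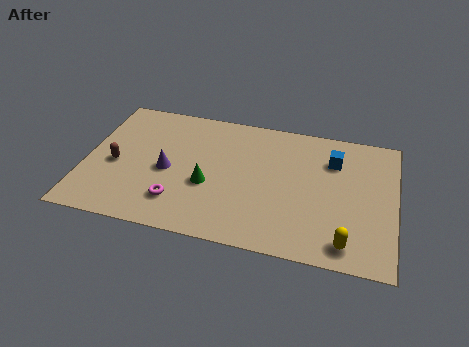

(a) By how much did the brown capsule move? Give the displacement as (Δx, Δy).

(-1.3, 2.9)

The brown capsule was at about (2.7, 0.9) and moved to about (1.4, 3.8).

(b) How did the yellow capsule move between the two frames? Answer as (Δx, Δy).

(1.1, -2.6)

The yellow capsule started near (11.0, 3.8) and ended near (12.1, 1.2).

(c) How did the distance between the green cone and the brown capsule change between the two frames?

+0.4

The distance was about 3.9 in the first image and 4.3 in the second, so they moved 0.4 units further apart.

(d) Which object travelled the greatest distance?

the brown capsule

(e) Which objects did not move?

the green cone and the magenta torus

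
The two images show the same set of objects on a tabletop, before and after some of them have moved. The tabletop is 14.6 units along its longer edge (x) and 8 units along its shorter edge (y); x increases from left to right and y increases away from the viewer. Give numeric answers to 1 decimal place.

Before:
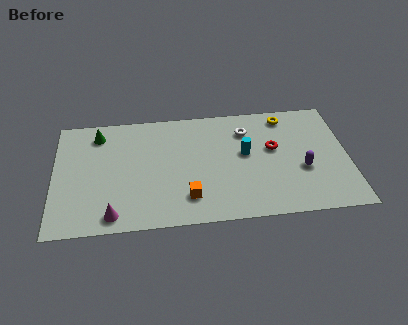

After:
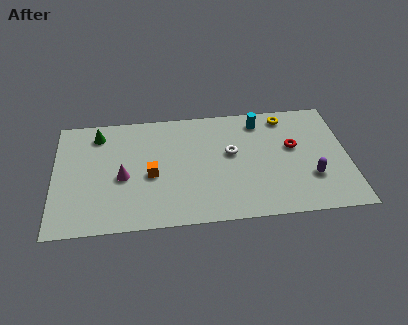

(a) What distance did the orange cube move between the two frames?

2.5

The orange cube was near (6.6, 1.8) before and (4.8, 3.5) after, so it travelled √(1.8² + 1.7²) ≈ 2.5 units.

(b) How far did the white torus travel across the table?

1.7

From (9.6, 6.1) to (8.8, 4.6), the white torus covered √(0.8² + 1.5²) ≈ 1.7 units.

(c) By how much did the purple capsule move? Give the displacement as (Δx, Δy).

(0.4, -0.6)

From the two frames, the purple capsule sits at roughly (12.3, 3.1) before and (12.7, 2.5) after.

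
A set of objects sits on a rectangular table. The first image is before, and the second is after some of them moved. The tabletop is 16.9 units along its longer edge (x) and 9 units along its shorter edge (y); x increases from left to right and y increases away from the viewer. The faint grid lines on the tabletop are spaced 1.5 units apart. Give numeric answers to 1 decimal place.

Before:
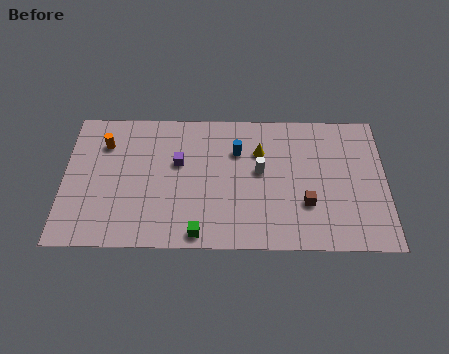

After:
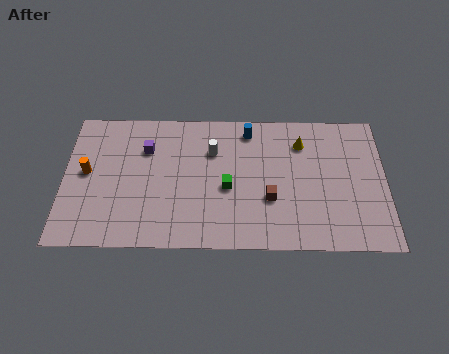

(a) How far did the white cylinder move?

2.8

The white cylinder moved from about (10.3, 5.0) to (7.8, 6.3), a distance of √(2.5² + 1.3²) ≈ 2.8.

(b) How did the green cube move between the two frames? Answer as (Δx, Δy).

(1.5, 3.0)

From the two frames, the green cube sits at roughly (7.1, 0.9) before and (8.6, 3.9) after.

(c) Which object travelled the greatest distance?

the green cube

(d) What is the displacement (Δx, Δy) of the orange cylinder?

(-0.9, -1.9)

The orange cylinder started near (2.1, 6.7) and ended near (1.2, 4.8).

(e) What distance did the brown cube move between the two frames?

1.9

The brown cube moved from about (12.7, 2.9) to (10.8, 3.2), a distance of √(1.9² + 0.3²) ≈ 1.9.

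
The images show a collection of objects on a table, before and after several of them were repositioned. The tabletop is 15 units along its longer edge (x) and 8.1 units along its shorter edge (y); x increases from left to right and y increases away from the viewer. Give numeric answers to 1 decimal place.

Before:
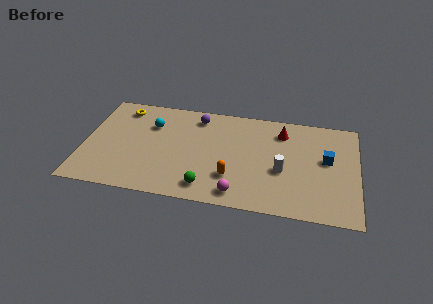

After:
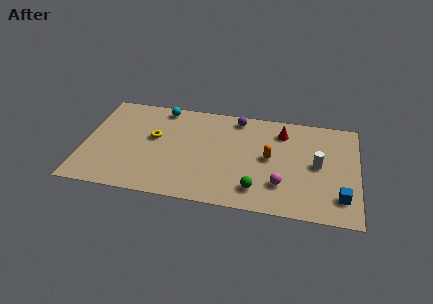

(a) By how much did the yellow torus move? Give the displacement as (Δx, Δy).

(1.9, -2.1)

The yellow torus was at about (1.9, 6.8) and moved to about (3.8, 4.7).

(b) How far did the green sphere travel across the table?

2.7

The green sphere was near (6.9, 1.3) before and (9.6, 1.6) after, so it travelled √(2.7² + 0.3²) ≈ 2.7 units.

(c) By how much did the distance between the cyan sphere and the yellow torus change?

+0.5

They were about 2.0 units apart before and 2.5 after — 0.5 units further apart.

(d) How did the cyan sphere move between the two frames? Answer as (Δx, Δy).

(0.5, 1.5)

The cyan sphere was at about (3.6, 5.7) and moved to about (4.1, 7.2).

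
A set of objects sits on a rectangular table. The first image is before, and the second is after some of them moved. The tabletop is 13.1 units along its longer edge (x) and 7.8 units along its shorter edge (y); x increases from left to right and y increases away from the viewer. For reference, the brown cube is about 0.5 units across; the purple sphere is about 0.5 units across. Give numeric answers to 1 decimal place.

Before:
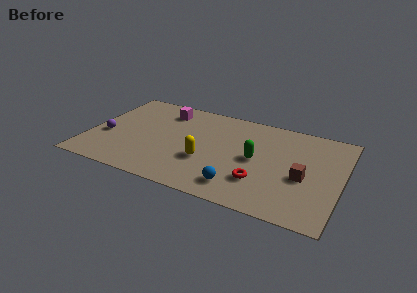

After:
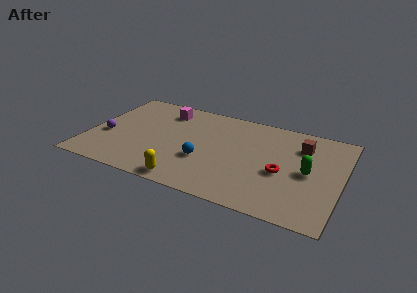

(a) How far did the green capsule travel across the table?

2.7

The green capsule moved from about (8.7, 3.9) to (11.4, 3.8), a distance of √(2.7² + 0.1²) ≈ 2.7.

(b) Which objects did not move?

the magenta cube and the purple sphere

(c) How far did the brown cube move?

2.5

From (11.2, 3.3) to (10.9, 5.8), the brown cube covered √(0.3² + 2.5²) ≈ 2.5 units.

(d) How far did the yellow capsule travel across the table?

2.1

The yellow capsule was near (6.2, 2.8) before and (5.5, 0.8) after, so it travelled √(0.7² + 2.0²) ≈ 2.1 units.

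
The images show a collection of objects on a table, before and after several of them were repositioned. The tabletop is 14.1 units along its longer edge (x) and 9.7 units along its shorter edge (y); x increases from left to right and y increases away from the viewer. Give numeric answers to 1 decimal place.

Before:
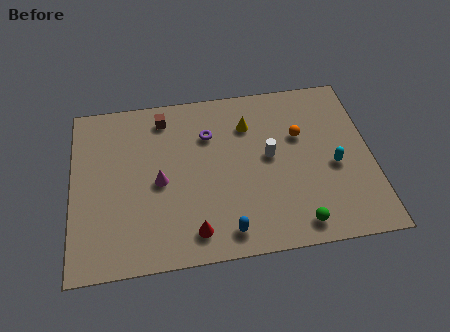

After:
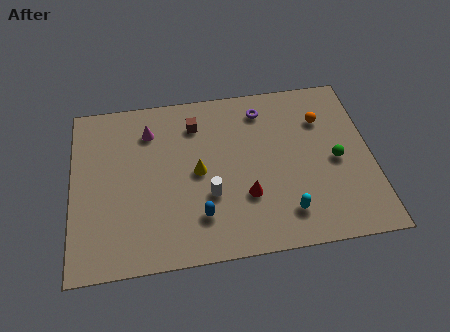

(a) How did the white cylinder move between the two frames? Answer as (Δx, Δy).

(-2.9, -1.8)

The white cylinder started near (9.3, 5.2) and ended near (6.4, 3.4).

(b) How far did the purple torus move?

2.8

The purple torus moved from about (6.5, 6.9) to (9.1, 8.0), a distance of √(2.6² + 1.1²) ≈ 2.8.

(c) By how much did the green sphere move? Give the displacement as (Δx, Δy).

(2.0, 3.3)

From the two frames, the green sphere sits at roughly (10.4, 1.2) before and (12.4, 4.5) after.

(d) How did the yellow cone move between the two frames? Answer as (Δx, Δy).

(-2.5, -2.4)

The yellow cone started near (8.4, 7.2) and ended near (5.9, 4.8).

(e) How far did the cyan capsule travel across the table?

3.3

The cyan capsule moved from about (12.3, 4.2) to (9.9, 1.9), a distance of √(2.4² + 2.3²) ≈ 3.3.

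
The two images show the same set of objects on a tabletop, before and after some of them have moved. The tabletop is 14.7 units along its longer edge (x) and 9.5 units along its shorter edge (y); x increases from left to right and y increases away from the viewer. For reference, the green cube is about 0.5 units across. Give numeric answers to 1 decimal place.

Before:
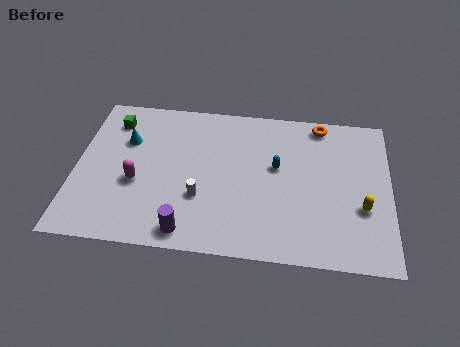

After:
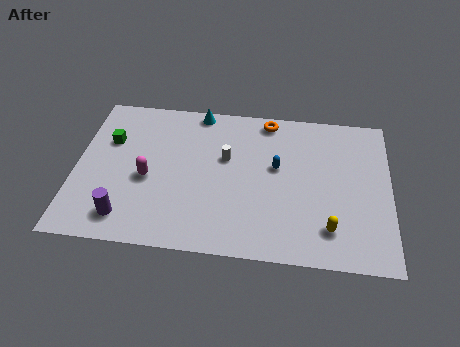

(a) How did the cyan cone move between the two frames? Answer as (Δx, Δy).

(3.3, 2.3)

The cyan cone was at about (2.3, 6.4) and moved to about (5.6, 8.7).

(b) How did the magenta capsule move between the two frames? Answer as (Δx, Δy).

(0.5, 0.3)

From the two frames, the magenta capsule sits at roughly (2.9, 3.8) before and (3.4, 4.1) after.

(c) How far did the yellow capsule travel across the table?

2.1

From (13.4, 3.4) to (11.9, 2.0), the yellow capsule covered √(1.5² + 1.4²) ≈ 2.1 units.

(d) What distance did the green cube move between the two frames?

1.3

The green cube moved from about (1.6, 7.6) to (1.5, 6.3), a distance of √(0.1² + 1.3²) ≈ 1.3.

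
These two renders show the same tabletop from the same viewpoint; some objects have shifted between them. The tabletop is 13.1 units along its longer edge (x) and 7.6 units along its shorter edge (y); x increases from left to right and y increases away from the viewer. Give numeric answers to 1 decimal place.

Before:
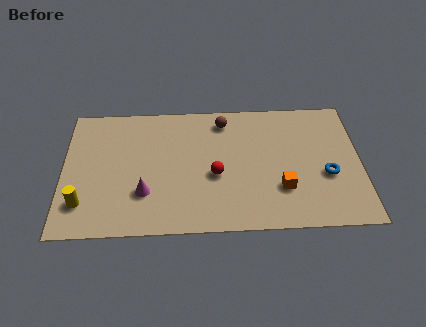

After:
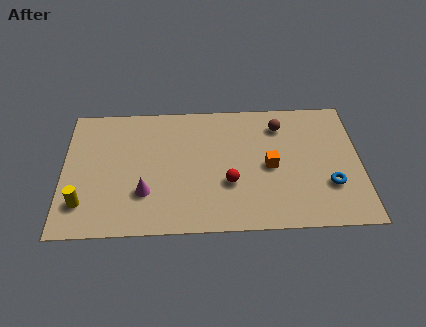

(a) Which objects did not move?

the magenta cone and the yellow cylinder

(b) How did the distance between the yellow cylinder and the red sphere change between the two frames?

+0.5

The distance was about 6.0 in the first image and 6.5 in the second, so they moved 0.5 units further apart.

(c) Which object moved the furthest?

the brown sphere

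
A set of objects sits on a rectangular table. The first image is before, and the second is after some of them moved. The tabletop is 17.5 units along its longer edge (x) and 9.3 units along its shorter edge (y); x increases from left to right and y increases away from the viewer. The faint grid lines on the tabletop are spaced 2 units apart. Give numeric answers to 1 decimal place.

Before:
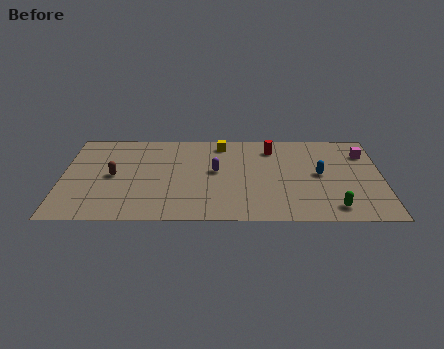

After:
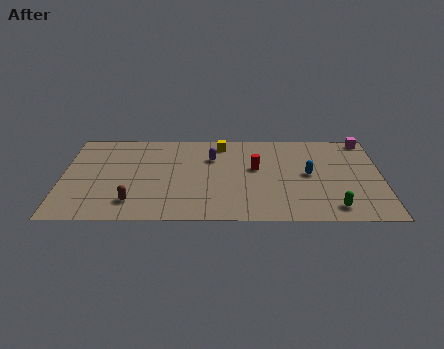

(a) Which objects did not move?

the green capsule and the yellow cube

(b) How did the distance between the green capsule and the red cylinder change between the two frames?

-1.1

They were about 6.9 units apart before and 5.8 after — 1.1 units closer together.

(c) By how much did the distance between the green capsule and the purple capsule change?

+0.9

They were about 7.4 units apart before and 8.3 after — 0.9 units further apart.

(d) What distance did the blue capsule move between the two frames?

0.6

From (14.1, 4.8) to (13.5, 4.8), the blue capsule covered √(0.6² + 0.0²) ≈ 0.6 units.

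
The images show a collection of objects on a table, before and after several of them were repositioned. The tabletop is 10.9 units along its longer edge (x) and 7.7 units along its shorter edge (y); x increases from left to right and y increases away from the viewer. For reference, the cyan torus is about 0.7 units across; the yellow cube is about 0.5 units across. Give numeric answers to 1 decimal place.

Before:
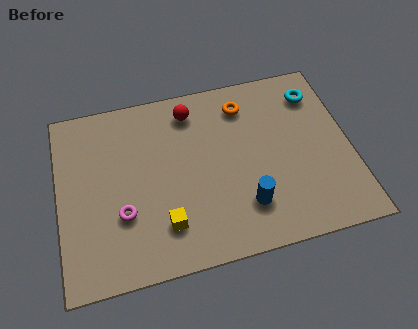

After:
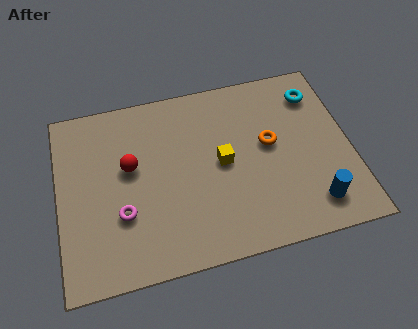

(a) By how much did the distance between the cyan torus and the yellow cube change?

-3.1

Before: roughly 7.4 units apart; after: 4.3. That's 3.1 units closer together.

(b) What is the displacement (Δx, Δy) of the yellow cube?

(2.3, 2.1)

The yellow cube started near (3.8, 1.8) and ended near (6.1, 3.9).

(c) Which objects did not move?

the cyan torus and the magenta torus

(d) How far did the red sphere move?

3.1

The red sphere was near (5.1, 6.4) before and (2.7, 4.5) after, so it travelled √(2.4² + 1.9²) ≈ 3.1 units.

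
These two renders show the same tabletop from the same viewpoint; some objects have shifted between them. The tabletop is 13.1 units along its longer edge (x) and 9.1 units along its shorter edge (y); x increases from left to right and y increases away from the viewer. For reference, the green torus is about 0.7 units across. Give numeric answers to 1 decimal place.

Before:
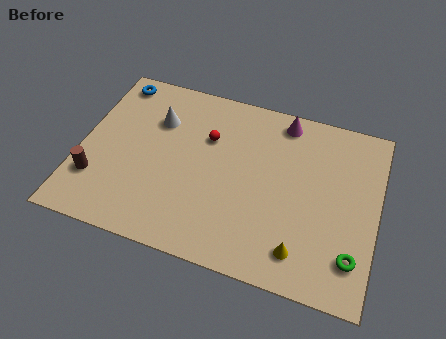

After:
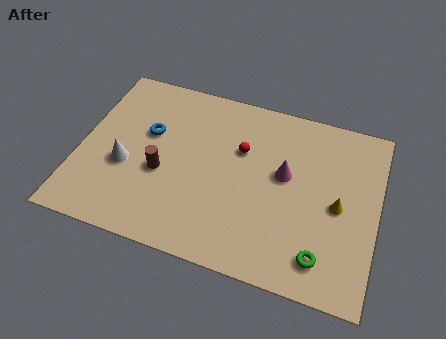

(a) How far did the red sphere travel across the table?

1.5

The red sphere moved from about (5.5, 6.1) to (7.0, 5.9), a distance of √(1.5² + 0.2²) ≈ 1.5.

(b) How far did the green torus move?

1.4

From (12.2, 2.0) to (10.9, 1.6), the green torus covered √(1.3² + 0.4²) ≈ 1.4 units.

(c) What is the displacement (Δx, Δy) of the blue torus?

(1.8, -2.4)

The blue torus started near (1.1, 8.0) and ended near (2.9, 5.6).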